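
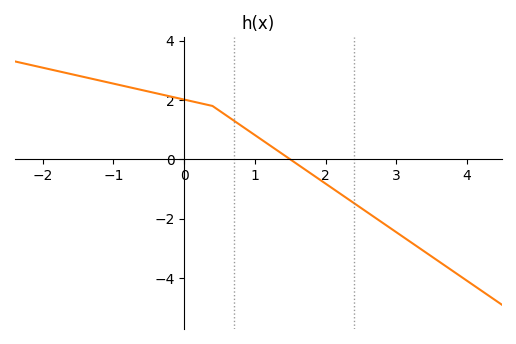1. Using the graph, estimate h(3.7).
-3.6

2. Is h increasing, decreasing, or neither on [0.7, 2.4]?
decreasing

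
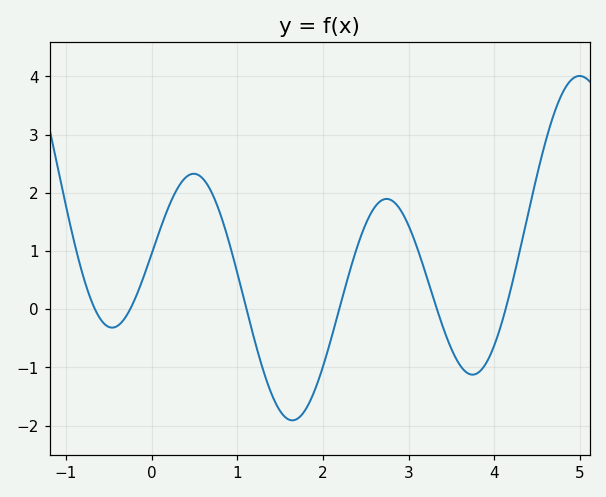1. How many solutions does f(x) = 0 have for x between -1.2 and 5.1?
6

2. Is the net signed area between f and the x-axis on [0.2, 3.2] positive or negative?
positive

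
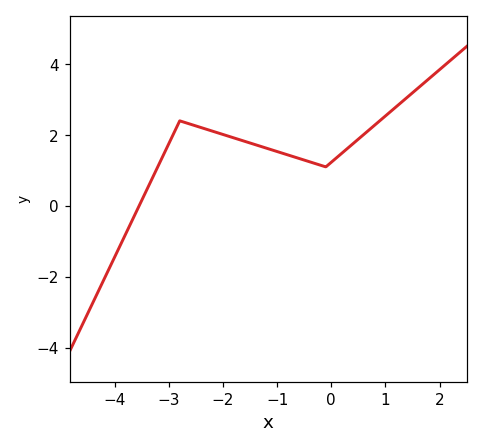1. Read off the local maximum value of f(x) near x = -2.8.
2.4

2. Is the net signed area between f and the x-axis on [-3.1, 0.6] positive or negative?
positive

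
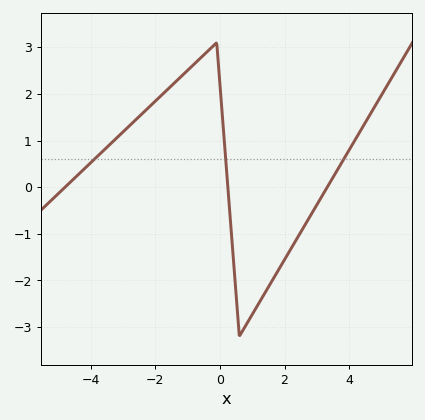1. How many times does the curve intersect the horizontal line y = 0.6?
3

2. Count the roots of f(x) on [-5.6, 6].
3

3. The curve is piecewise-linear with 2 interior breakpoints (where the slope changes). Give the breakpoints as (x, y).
(-0.1, 3.1); (0.6, -3.2)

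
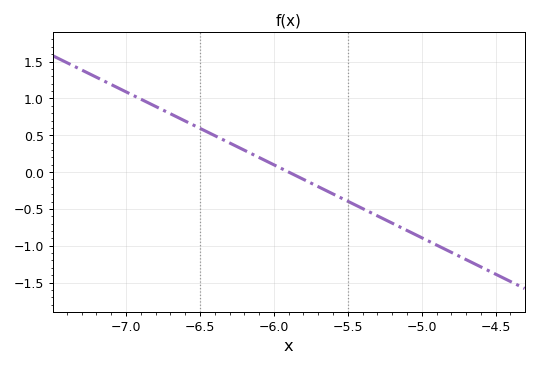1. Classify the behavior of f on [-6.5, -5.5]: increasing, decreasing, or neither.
decreasing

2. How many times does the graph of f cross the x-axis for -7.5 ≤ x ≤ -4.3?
1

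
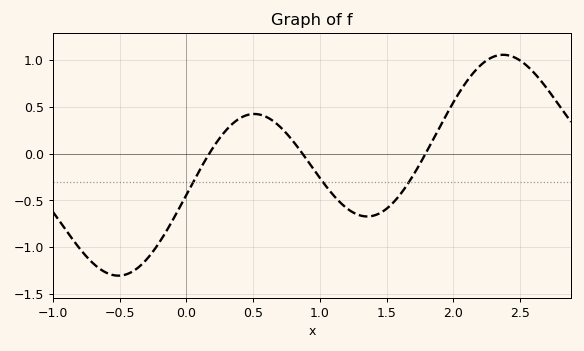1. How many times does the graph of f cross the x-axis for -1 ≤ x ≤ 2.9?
3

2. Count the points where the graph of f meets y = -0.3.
3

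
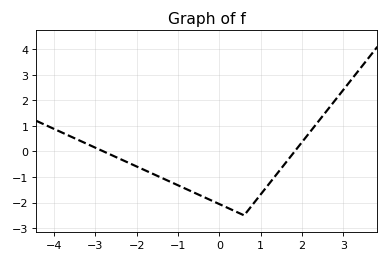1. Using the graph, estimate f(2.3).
0.981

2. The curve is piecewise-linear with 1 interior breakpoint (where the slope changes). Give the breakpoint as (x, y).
(0.6, -2.5)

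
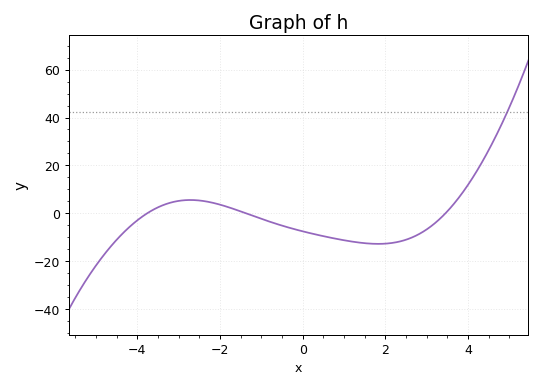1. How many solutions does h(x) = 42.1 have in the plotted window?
1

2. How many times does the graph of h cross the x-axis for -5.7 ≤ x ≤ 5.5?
3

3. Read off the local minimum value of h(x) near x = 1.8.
-12.8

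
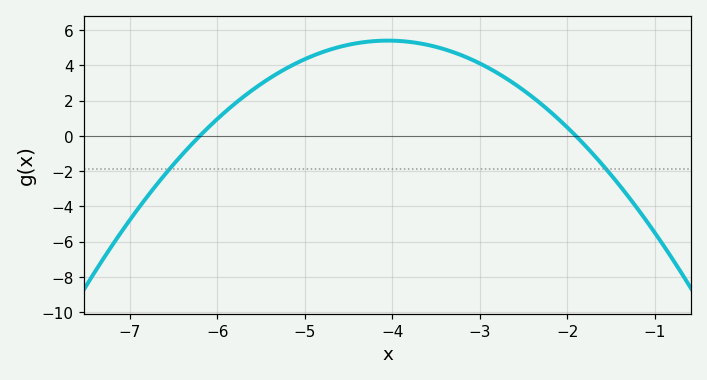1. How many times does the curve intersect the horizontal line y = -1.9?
2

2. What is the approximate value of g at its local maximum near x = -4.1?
5.4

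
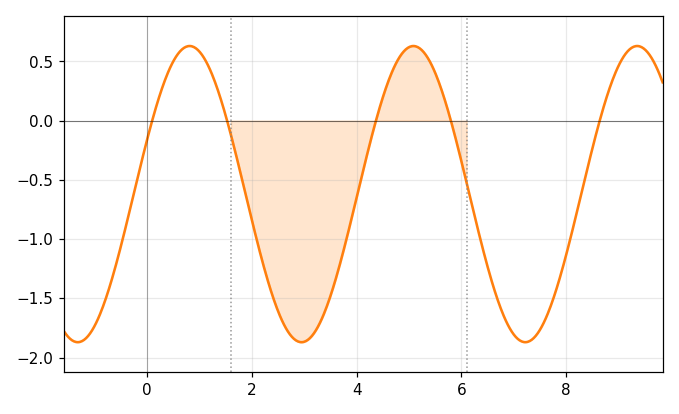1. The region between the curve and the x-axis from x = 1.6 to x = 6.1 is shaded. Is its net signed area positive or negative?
negative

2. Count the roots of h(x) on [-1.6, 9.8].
5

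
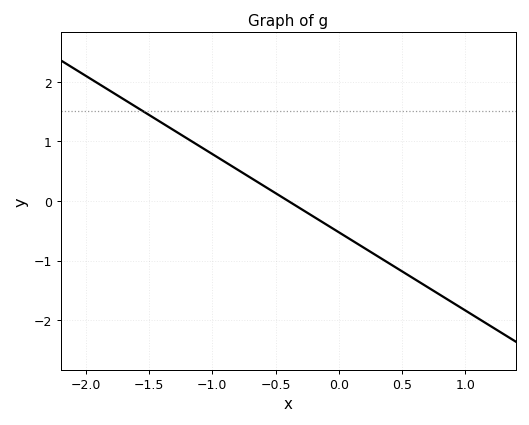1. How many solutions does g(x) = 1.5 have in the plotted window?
1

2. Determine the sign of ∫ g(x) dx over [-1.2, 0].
positive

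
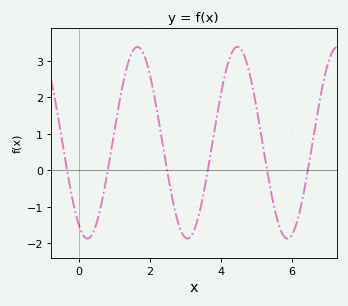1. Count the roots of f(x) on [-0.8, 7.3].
6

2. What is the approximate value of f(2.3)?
1.1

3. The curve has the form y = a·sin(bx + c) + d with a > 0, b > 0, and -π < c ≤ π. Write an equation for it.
y = 2.63sin(2.2x - 2.1) + 0.75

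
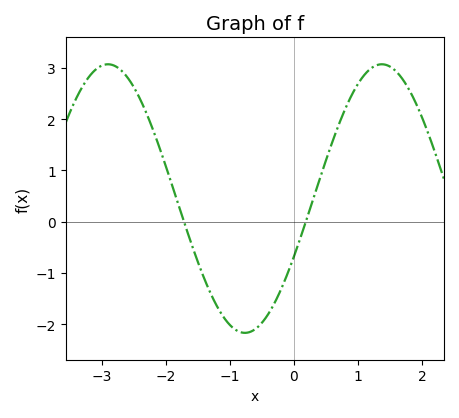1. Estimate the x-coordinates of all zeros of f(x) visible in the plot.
-1.71, 0.188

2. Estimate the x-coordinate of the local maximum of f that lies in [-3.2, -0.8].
-2.9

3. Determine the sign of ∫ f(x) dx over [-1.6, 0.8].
negative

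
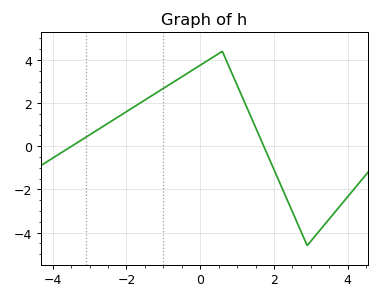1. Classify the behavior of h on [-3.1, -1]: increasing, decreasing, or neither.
increasing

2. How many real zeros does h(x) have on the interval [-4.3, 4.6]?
2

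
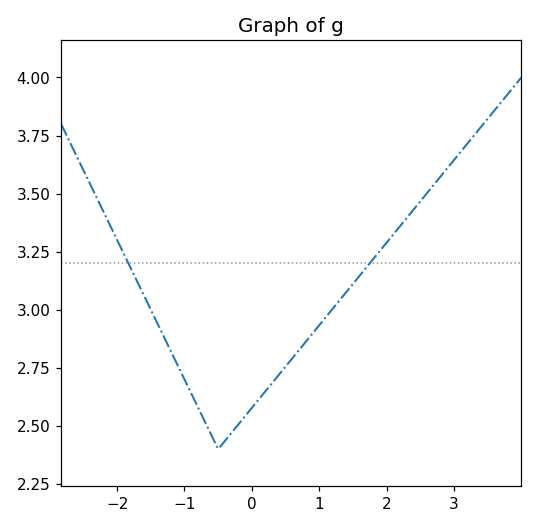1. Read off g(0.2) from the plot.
2.64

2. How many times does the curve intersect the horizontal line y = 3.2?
2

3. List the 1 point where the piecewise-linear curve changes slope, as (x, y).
(-0.5, 2.4)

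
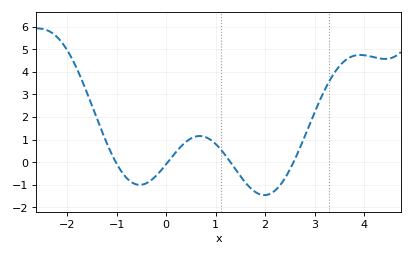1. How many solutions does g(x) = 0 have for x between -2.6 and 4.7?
4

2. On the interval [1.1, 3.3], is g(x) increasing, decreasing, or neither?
neither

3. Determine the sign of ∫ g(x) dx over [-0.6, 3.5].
positive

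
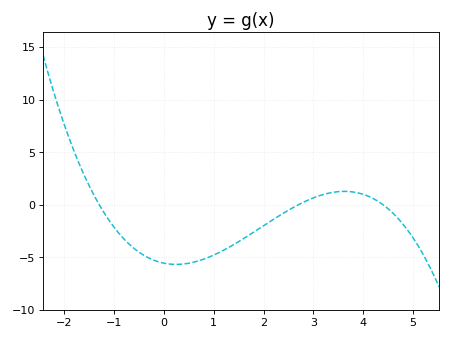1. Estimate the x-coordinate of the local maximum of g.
3.6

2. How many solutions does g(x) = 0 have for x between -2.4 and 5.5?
3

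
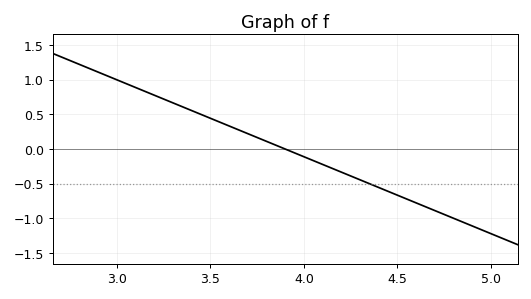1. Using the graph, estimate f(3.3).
0.65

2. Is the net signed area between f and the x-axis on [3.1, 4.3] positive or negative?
positive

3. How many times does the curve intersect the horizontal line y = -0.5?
1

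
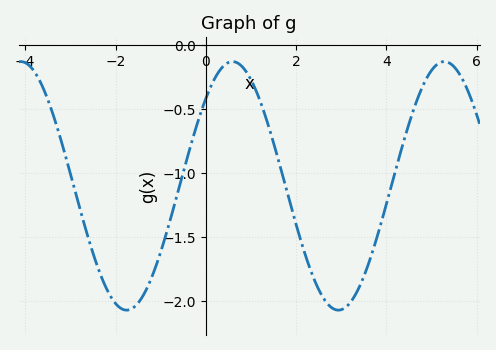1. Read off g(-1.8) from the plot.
-2.07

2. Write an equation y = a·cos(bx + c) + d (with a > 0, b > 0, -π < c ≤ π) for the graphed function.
y = 0.97cos(1.34x - 0.792) - 1.1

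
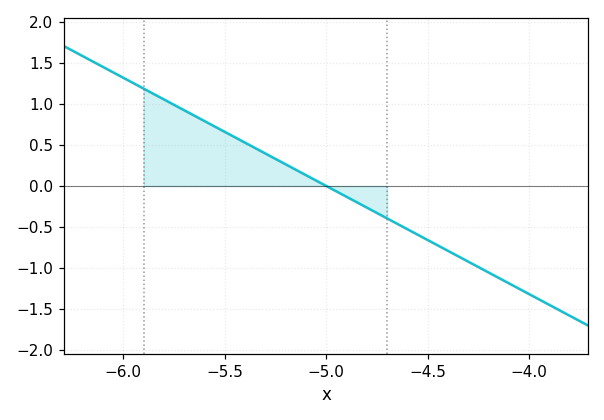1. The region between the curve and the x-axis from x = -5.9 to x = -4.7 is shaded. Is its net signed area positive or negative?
positive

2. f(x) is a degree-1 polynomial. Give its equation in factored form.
y = -1.32(x + 5)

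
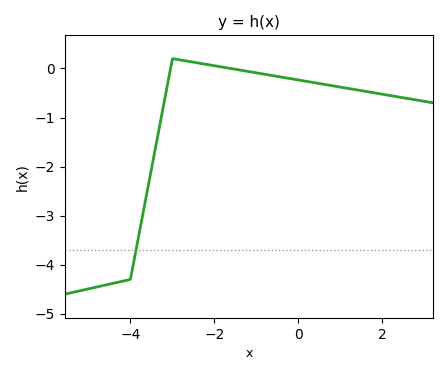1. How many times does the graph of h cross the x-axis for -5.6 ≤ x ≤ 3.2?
2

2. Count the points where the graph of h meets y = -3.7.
1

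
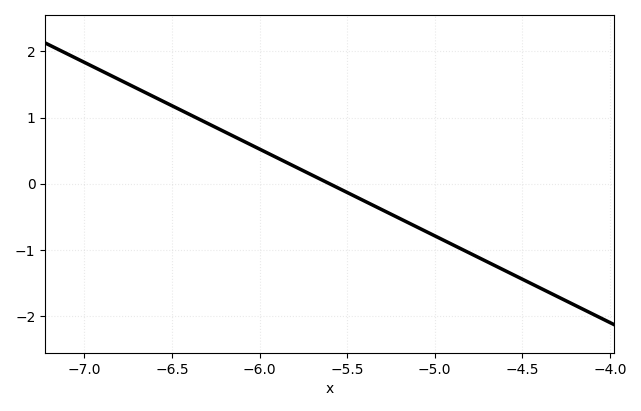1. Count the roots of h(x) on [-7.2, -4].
1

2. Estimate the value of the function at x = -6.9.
1.7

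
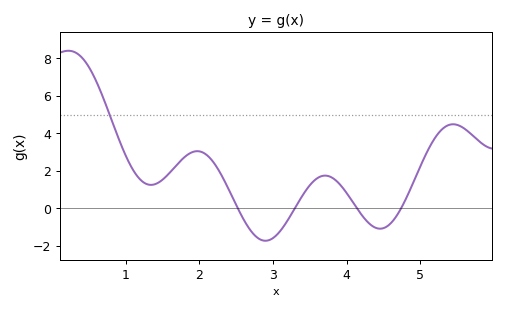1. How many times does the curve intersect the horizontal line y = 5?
1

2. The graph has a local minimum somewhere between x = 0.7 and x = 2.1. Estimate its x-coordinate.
1.34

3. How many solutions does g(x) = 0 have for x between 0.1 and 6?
4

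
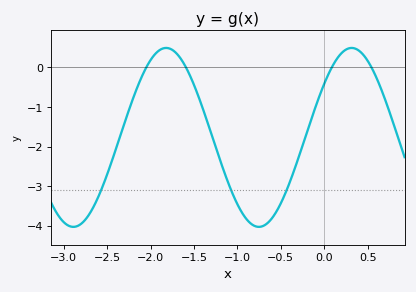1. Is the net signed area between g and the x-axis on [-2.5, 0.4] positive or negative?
negative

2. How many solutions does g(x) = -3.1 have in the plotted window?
3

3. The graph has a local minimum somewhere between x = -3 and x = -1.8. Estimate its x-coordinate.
-2.89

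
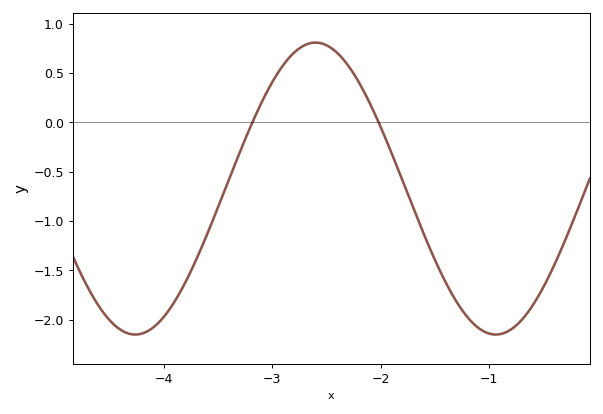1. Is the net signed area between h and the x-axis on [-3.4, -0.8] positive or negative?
negative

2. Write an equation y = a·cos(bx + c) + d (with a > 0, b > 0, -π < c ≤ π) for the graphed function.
y = 1.48cos(1.9x - 1.4) - 0.67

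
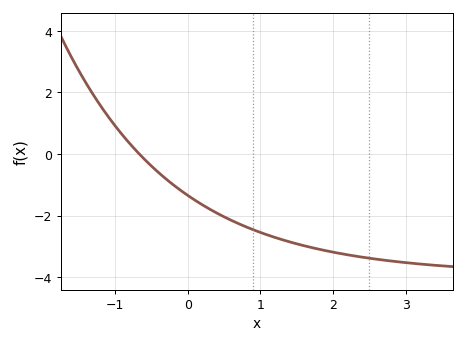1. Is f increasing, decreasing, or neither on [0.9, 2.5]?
decreasing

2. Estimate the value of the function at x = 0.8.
-2.4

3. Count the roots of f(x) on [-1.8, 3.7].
1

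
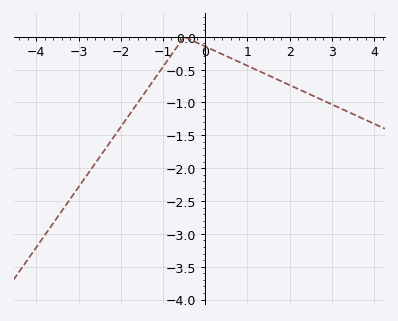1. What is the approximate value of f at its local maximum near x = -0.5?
0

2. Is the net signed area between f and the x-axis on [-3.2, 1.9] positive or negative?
negative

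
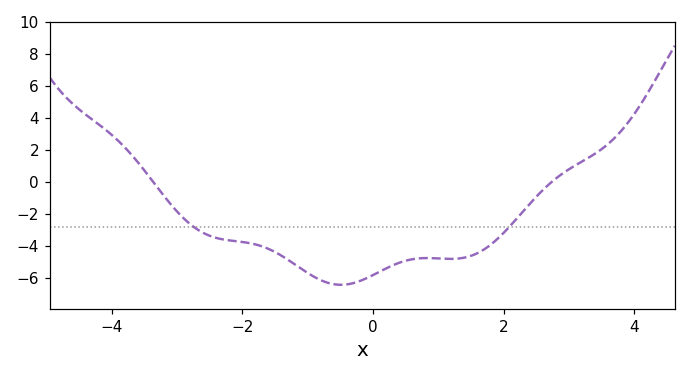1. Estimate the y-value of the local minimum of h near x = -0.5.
-6.42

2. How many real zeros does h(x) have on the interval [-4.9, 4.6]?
2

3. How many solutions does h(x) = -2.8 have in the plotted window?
2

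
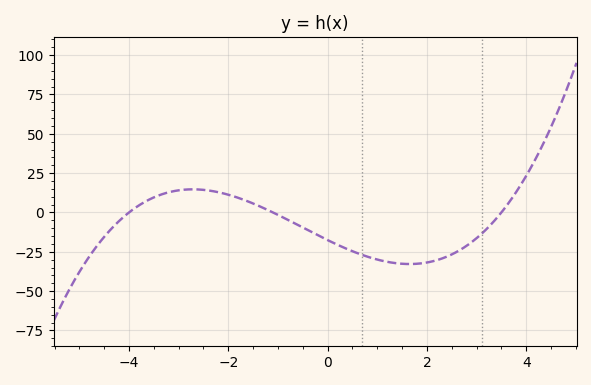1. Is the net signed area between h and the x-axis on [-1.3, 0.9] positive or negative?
negative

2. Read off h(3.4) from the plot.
-4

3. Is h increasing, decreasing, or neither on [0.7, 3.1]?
neither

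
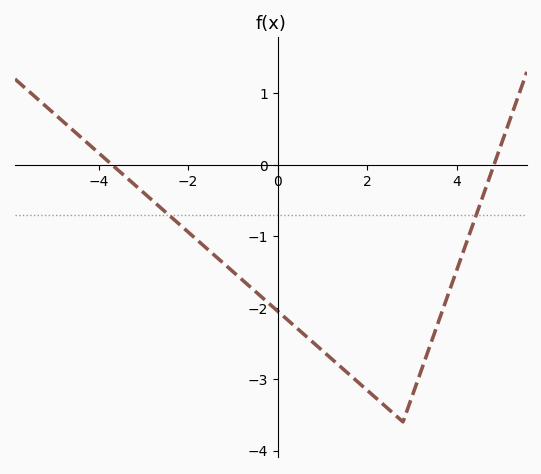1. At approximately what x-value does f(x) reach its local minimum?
2.8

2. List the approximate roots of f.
-3.6, 4.8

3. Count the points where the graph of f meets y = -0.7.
2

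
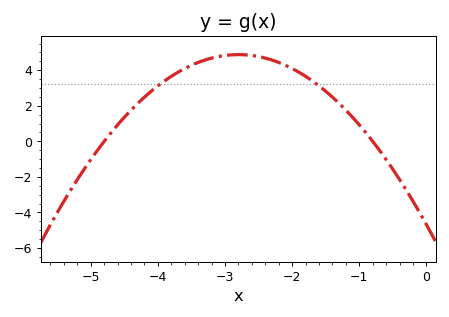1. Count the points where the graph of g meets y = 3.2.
2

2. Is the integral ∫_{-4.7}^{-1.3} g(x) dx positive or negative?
positive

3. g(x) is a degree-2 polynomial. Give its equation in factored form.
y = -1.22(x + 4.8)(x + 0.8)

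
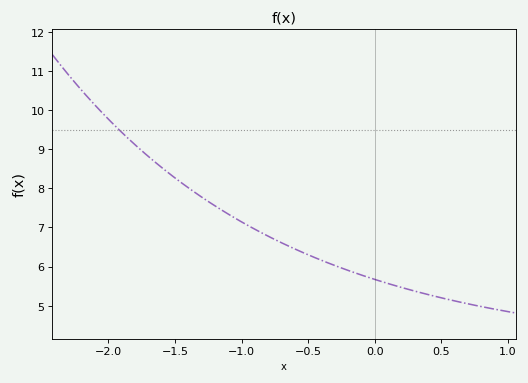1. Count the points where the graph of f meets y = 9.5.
1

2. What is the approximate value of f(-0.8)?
6.8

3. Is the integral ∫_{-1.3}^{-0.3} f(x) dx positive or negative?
positive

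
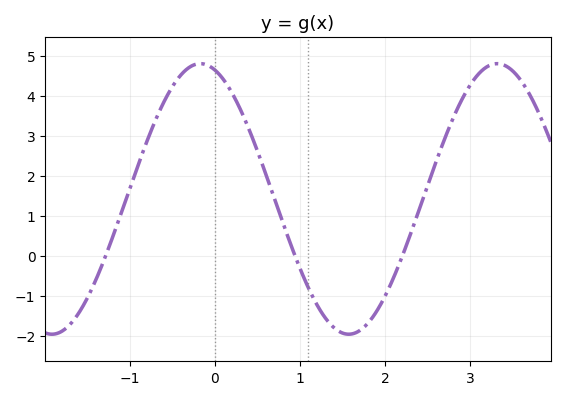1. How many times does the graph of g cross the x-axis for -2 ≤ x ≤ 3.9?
3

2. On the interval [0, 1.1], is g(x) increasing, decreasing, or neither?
decreasing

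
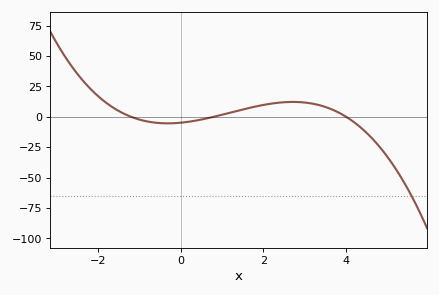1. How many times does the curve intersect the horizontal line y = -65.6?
1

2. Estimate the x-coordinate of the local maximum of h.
2.72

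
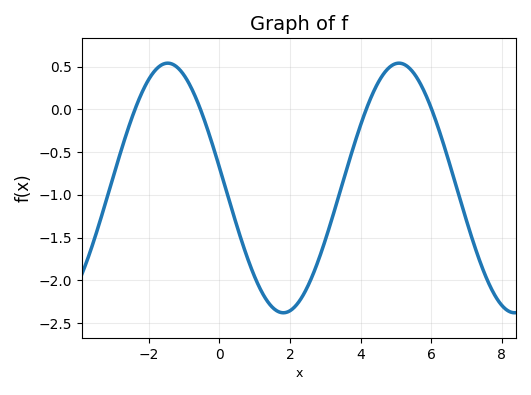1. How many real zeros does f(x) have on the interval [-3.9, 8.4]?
4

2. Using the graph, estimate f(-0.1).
-0.535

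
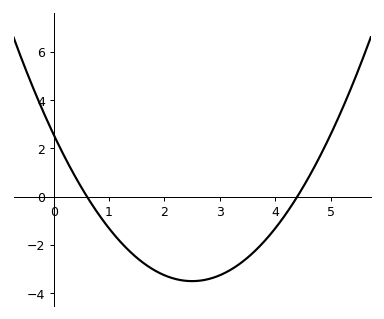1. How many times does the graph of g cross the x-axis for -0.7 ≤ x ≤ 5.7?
2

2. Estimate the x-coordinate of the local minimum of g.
2.5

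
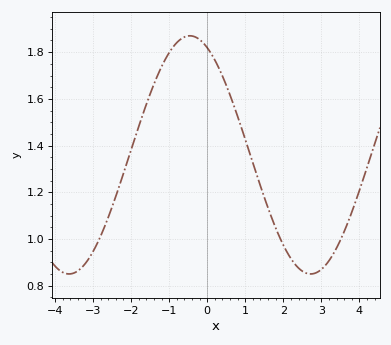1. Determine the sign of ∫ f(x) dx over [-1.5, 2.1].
positive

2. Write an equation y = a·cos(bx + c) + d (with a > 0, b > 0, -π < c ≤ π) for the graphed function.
y = 0.51cos(0.99x + 0.45) + 1.36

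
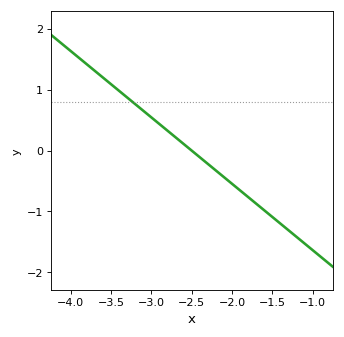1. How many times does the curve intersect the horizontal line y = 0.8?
1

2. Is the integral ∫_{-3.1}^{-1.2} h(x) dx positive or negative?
negative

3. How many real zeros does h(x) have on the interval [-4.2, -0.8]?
1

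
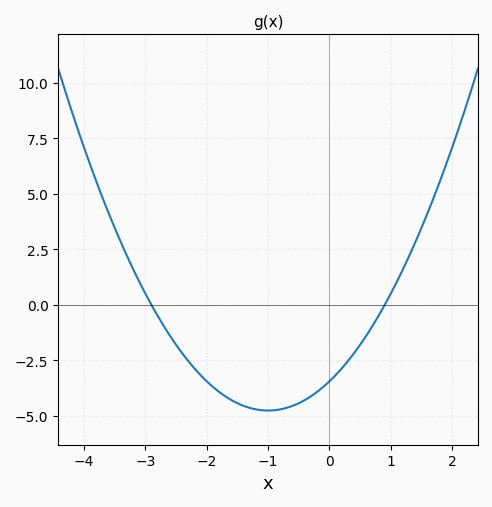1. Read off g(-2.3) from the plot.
-2.6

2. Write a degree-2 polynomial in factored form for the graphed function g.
y = 1.32(x + 2.9)(x - 0.9)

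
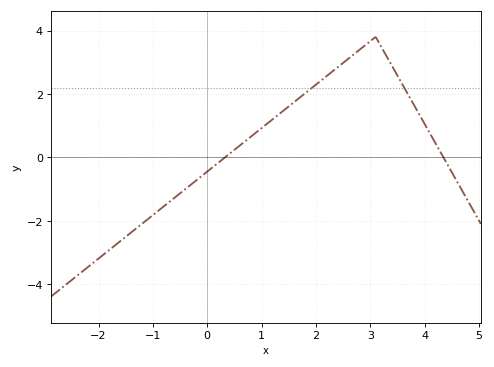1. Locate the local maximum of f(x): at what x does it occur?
3.1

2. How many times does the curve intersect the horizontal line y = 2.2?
2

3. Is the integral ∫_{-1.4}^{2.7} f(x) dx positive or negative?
positive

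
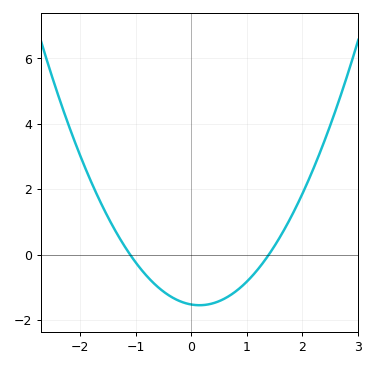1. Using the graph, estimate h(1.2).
-0.455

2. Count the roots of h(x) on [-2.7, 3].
2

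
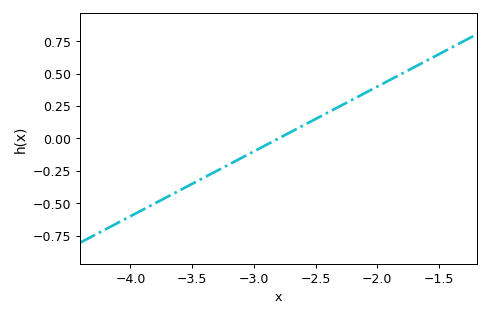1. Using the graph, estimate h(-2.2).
0.3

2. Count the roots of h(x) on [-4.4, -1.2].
1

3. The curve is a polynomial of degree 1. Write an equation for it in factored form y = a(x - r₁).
y = 0.5(x + 2.8)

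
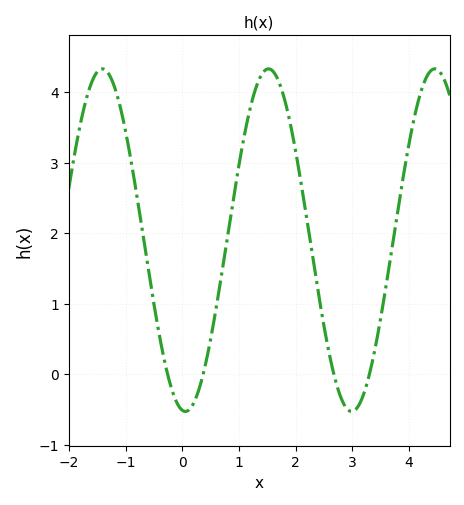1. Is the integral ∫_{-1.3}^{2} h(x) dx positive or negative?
positive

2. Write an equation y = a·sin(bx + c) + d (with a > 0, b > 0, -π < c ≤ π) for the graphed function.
y = 2.43sin(2.1x - 1.7) + 1.9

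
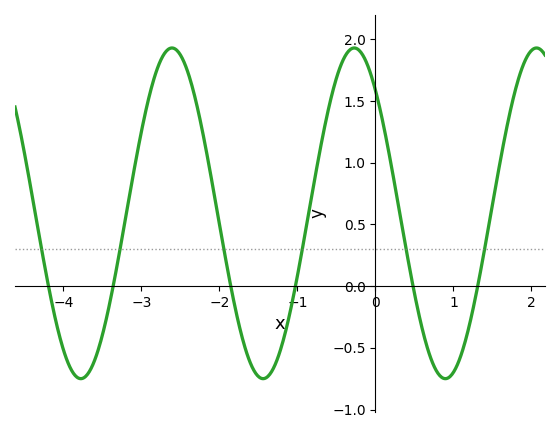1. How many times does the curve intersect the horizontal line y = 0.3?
6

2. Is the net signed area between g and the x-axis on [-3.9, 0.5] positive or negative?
positive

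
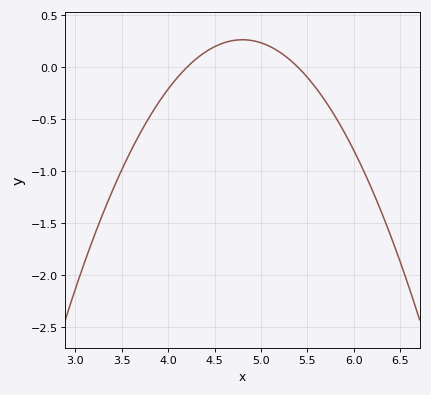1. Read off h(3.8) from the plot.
-0.474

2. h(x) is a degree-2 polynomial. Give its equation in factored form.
y = -0.74(x - 4.2)(x - 5.4)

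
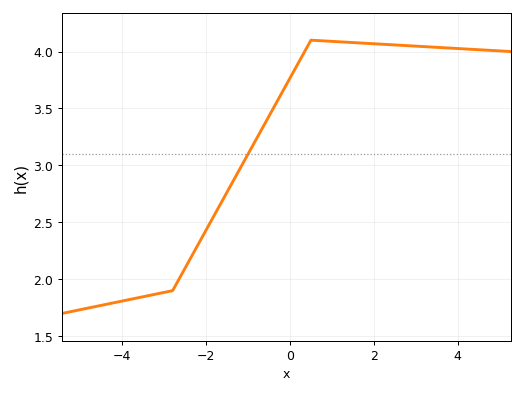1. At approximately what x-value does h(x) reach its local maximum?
0.503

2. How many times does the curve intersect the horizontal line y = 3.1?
1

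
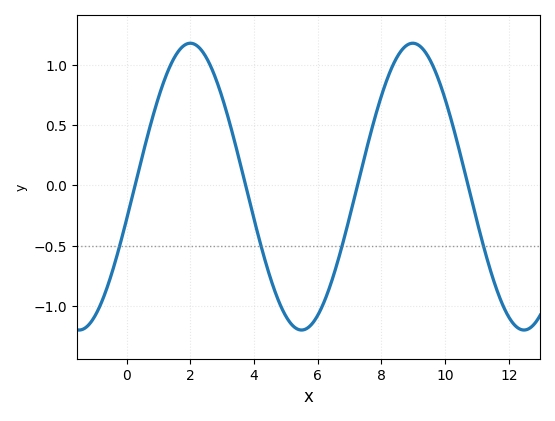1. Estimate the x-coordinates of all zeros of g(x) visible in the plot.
0.266, 3.74, 7.25, 10.7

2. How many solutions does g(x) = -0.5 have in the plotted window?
4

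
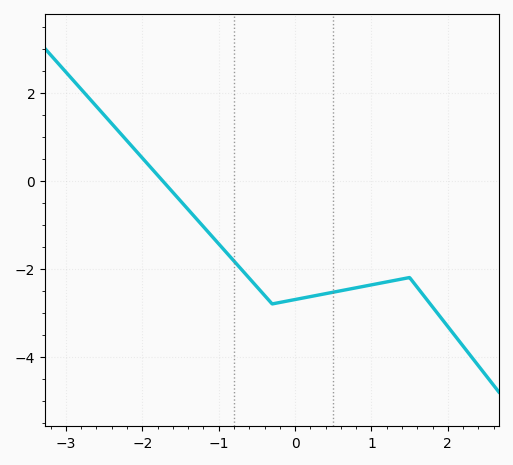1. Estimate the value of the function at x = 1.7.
-2.6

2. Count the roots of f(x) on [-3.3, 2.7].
1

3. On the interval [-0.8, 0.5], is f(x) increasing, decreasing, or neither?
neither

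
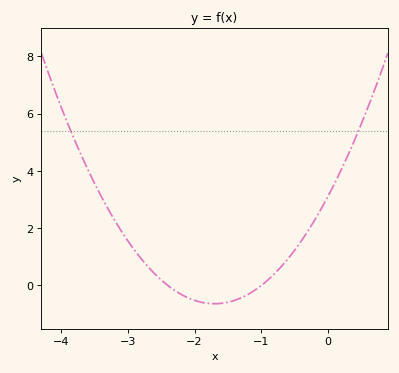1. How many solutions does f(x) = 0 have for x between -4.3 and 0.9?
2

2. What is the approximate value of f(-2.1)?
-0.429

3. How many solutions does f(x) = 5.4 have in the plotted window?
2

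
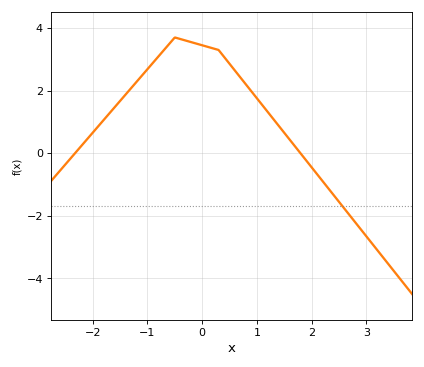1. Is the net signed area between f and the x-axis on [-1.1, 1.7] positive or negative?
positive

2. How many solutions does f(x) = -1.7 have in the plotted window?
1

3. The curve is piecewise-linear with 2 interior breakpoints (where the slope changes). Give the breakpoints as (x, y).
(-0.5, 3.7); (0.3, 3.3)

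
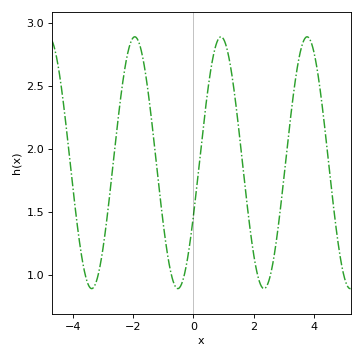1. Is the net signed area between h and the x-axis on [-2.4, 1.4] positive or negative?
positive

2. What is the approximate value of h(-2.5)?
2.25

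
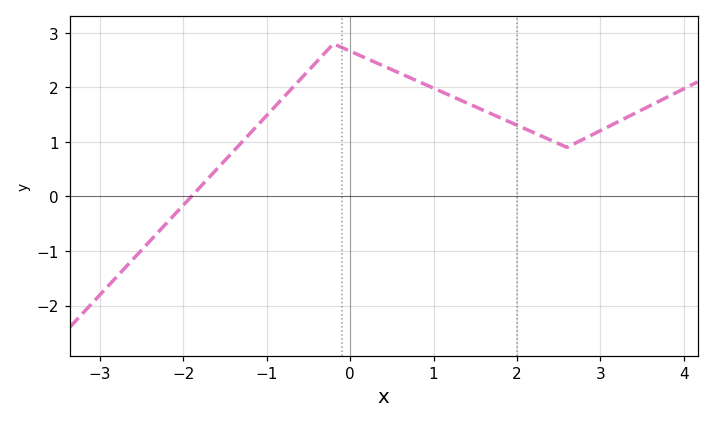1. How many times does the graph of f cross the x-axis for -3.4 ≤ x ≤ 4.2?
1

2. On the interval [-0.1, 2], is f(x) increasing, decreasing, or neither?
decreasing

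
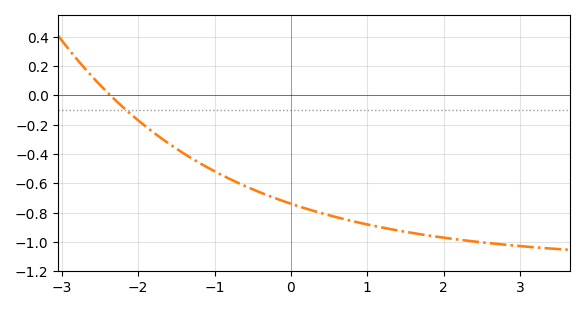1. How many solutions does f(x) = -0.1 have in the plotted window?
1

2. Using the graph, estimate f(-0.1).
-0.72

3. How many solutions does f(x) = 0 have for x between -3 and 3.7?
1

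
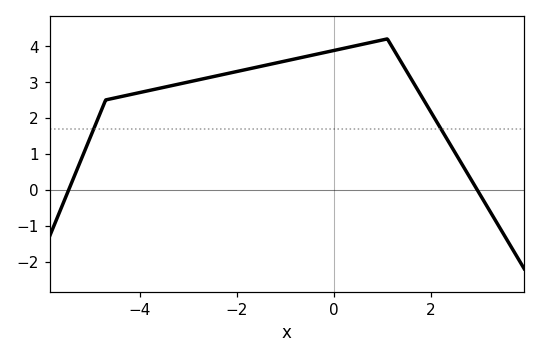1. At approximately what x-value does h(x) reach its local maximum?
1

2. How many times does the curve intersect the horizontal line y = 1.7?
2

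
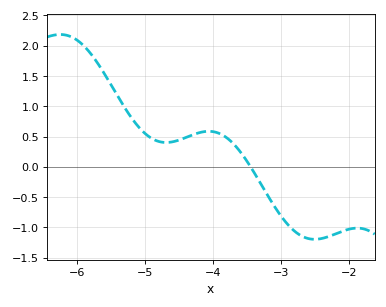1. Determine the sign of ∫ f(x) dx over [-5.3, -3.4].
positive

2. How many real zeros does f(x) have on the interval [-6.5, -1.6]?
1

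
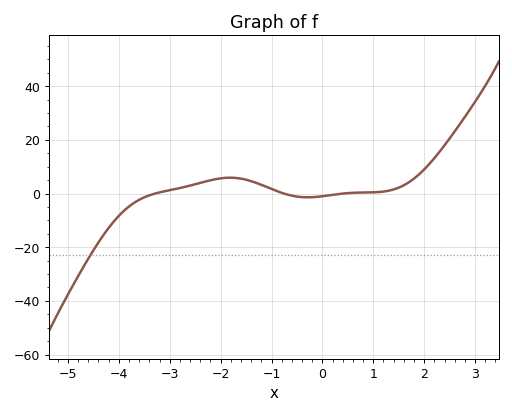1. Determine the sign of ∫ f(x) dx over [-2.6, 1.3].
positive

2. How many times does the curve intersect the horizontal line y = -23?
1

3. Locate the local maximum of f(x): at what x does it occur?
-1.81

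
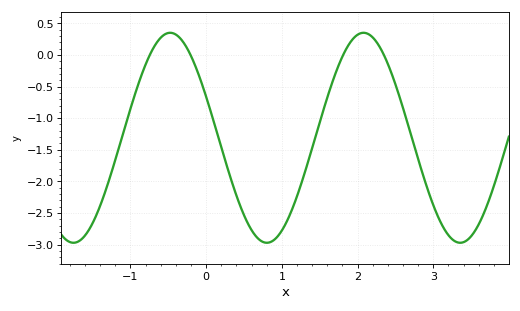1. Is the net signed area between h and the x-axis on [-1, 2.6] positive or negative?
negative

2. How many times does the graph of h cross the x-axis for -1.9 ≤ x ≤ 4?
4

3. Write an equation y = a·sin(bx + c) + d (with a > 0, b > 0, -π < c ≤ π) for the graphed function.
y = 1.66sin(2.5x + 2.7) - 1.31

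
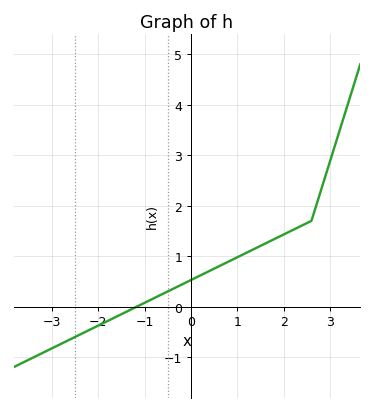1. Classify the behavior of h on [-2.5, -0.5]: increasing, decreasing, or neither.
increasing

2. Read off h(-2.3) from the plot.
-0.5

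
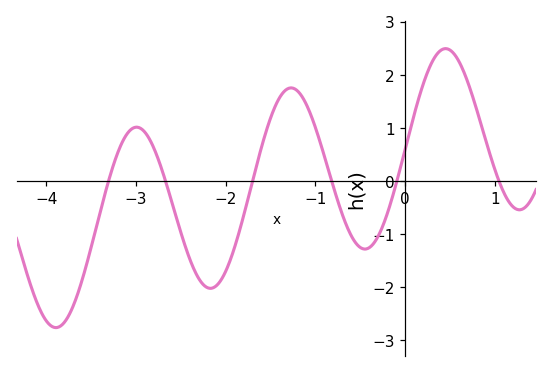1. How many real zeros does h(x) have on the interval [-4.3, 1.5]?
6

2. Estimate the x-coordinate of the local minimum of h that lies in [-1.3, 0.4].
-0.4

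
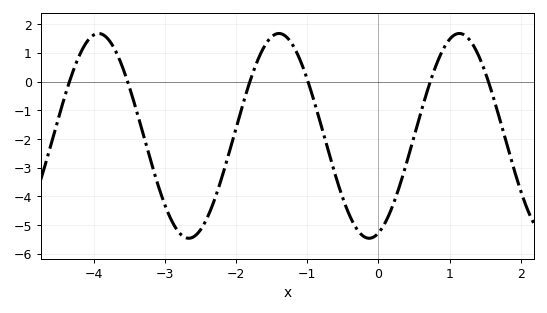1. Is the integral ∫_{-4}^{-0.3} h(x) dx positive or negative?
negative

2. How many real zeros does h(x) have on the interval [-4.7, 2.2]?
6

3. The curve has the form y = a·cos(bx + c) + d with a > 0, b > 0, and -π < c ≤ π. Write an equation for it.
y = 3.57cos(2.5x - 2.8) - 1.89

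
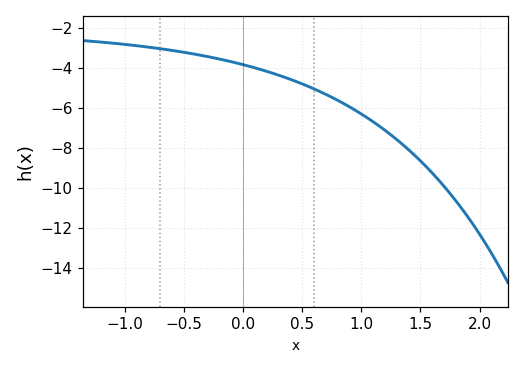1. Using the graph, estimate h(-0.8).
-3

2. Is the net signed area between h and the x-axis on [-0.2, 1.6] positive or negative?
negative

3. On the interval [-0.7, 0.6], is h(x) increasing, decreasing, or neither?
decreasing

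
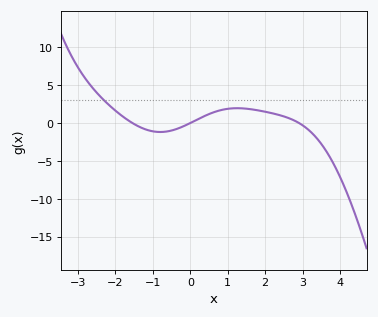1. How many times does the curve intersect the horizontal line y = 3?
1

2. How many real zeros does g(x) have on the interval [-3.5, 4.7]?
3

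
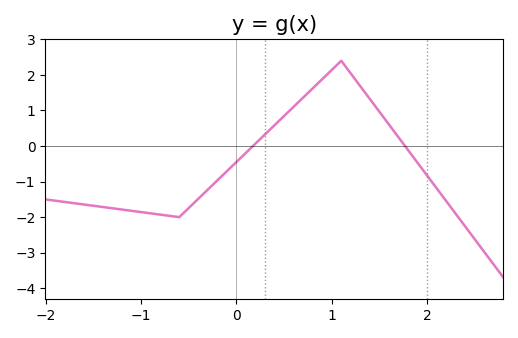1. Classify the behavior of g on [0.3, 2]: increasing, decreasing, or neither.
neither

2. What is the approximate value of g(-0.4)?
-1.48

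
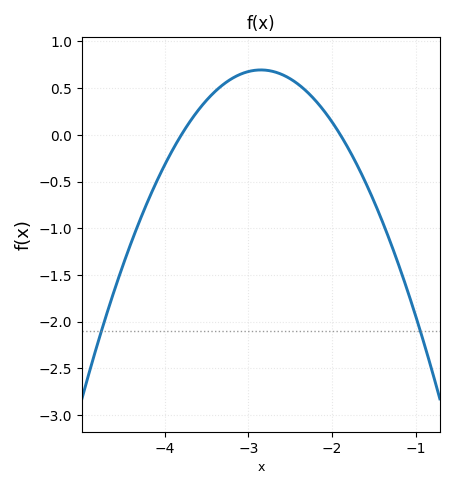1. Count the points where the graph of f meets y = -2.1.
2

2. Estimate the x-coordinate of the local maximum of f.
-2.8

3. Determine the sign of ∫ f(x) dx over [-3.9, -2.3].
positive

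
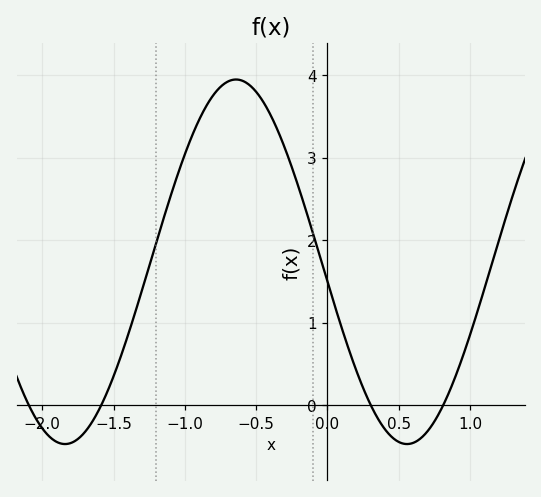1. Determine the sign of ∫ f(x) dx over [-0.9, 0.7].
positive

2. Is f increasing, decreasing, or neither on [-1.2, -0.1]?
neither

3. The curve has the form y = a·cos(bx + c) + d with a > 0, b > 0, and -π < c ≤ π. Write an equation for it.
y = 2.21cos(2.62x + 1.68) + 1.74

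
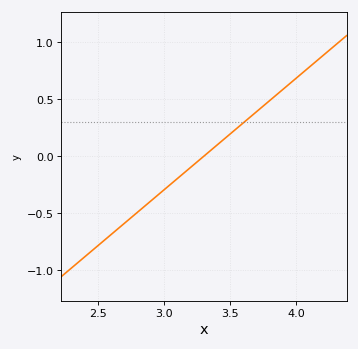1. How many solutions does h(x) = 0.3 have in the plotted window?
1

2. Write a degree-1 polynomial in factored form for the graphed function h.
y = 0.98(x - 3.3)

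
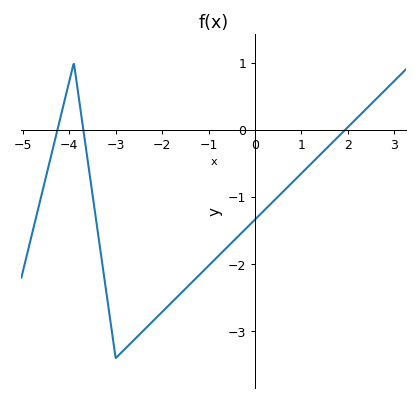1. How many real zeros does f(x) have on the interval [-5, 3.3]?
3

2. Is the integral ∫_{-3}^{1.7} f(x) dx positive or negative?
negative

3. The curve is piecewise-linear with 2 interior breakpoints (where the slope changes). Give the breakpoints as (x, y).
(-3.9, 1); (-3, -3.4)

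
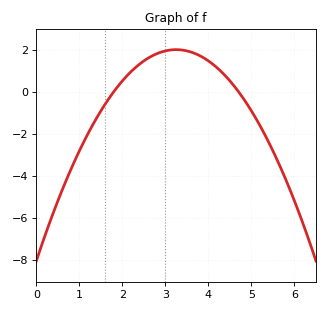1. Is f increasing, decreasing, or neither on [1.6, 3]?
increasing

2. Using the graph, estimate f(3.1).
2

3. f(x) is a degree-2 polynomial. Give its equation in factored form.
y = -0.95(x - 1.8)(x - 4.7)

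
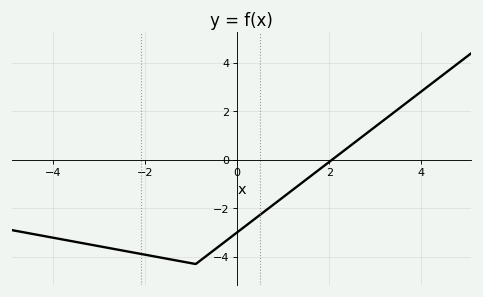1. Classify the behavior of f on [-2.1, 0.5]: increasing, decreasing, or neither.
neither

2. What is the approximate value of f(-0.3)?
-3.43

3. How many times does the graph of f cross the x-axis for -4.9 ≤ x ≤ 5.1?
1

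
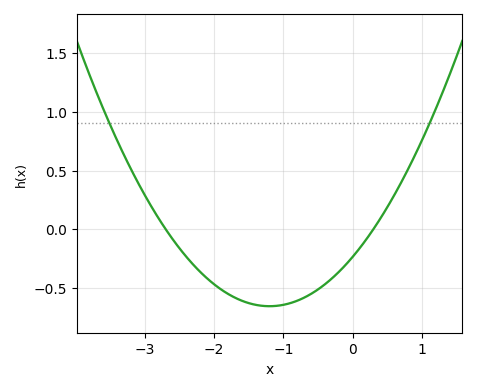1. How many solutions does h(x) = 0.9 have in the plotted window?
2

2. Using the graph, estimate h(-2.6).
-0.1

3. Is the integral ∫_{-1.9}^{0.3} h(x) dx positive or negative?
negative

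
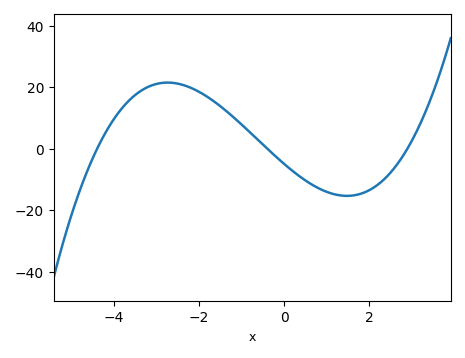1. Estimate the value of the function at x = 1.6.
-16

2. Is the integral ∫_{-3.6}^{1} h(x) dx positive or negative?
positive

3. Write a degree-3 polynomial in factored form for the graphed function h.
y = 0.98(x + 4.4)(x + 0.4)(x - 2.9)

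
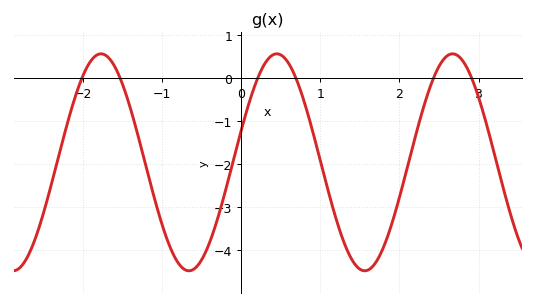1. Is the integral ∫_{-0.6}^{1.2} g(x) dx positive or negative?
negative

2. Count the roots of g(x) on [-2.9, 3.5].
6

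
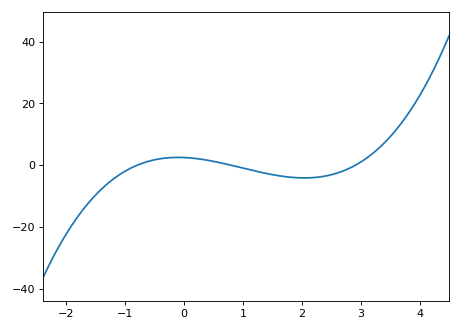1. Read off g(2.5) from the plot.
-3.03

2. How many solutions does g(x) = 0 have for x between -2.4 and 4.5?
3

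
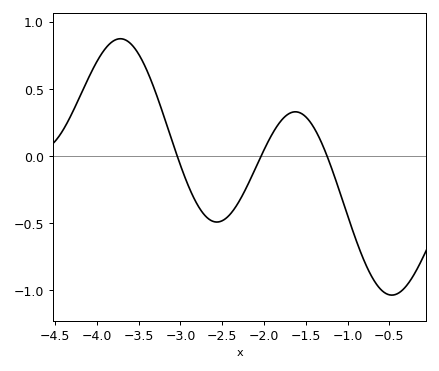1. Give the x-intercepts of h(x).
-3, -2, -1.2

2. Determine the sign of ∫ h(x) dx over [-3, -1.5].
negative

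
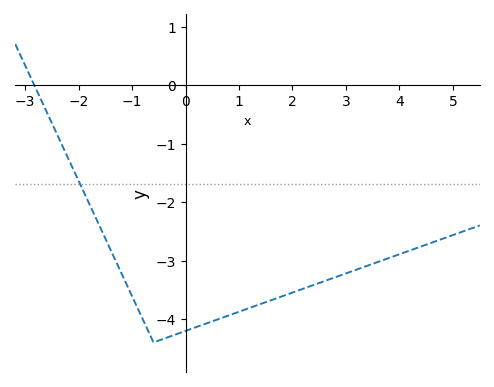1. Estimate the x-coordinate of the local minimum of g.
-0.596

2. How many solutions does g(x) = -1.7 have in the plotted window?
1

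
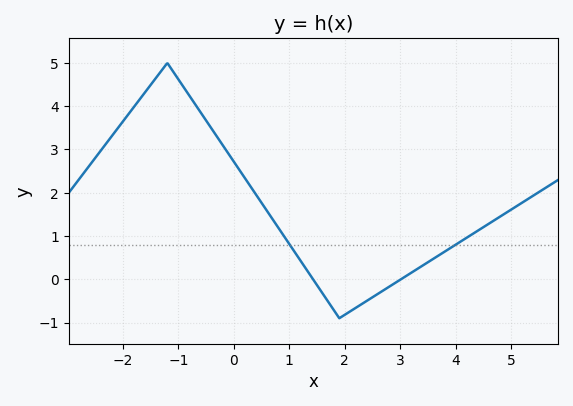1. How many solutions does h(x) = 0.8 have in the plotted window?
2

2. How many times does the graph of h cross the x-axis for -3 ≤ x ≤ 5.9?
2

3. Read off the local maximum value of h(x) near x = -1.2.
5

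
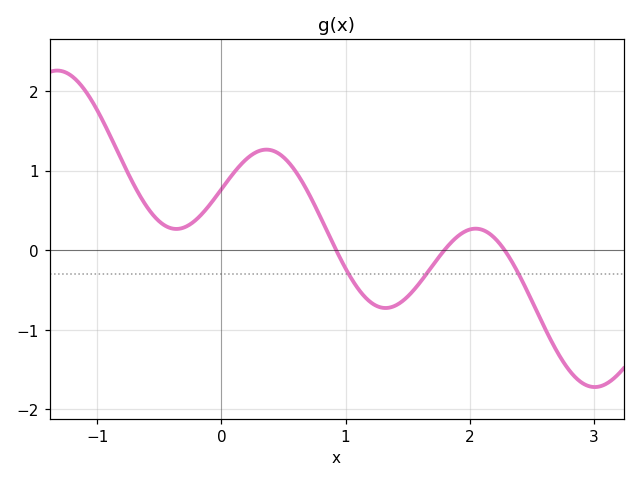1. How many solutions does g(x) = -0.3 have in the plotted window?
3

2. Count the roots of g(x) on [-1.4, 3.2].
3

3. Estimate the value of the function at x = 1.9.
0.172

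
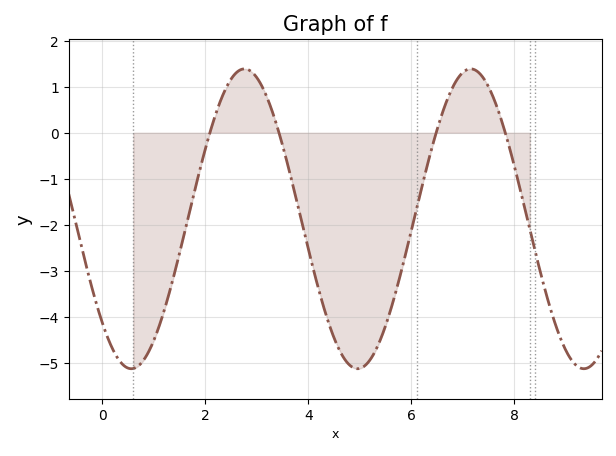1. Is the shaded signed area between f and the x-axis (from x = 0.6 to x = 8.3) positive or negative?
negative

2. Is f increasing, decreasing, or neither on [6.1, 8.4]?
neither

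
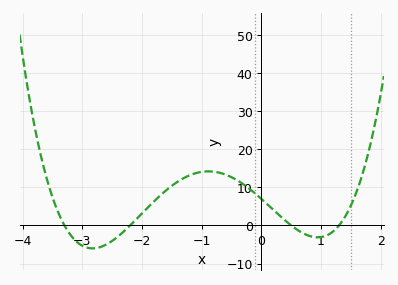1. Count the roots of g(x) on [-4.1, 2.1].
4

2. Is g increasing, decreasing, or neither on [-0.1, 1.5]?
neither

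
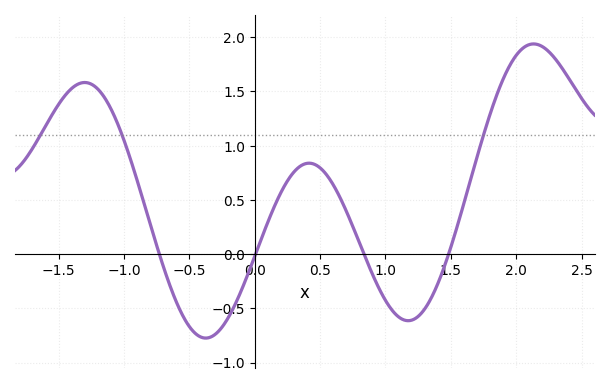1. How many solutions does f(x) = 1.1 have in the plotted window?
3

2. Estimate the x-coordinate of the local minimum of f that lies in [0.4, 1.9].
1.2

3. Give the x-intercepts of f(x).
-0.7, 0, 0.8, 1.5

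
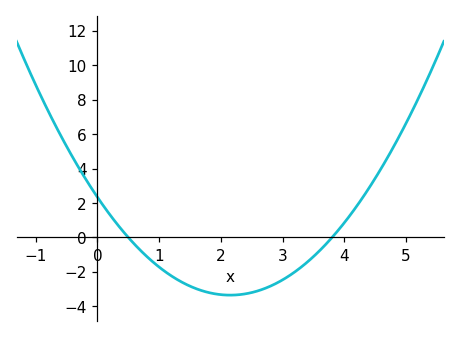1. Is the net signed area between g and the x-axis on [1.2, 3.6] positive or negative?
negative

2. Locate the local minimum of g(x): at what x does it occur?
2.1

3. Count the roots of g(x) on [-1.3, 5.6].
2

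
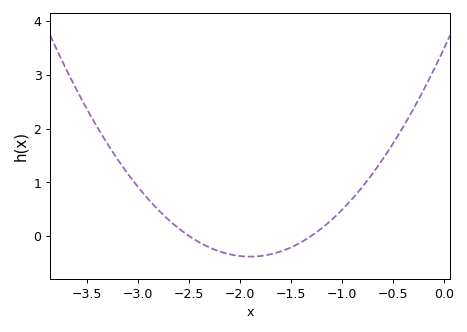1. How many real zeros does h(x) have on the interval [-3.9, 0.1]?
2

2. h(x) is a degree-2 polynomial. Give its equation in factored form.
y = 1.07(x + 2.5)(x + 1.3)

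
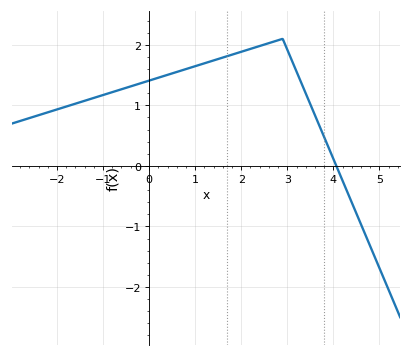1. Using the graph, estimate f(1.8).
1.8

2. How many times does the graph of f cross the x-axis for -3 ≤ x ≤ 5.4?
1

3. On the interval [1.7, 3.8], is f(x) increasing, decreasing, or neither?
neither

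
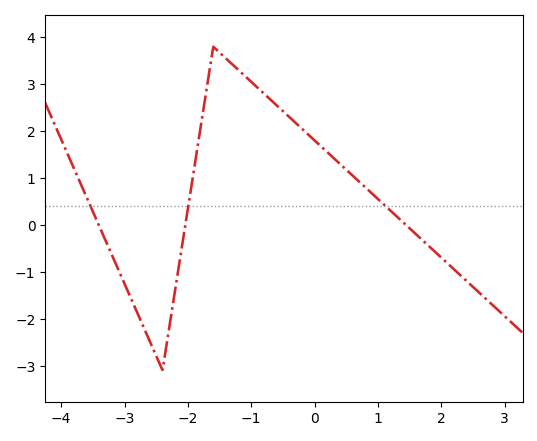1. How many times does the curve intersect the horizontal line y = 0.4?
3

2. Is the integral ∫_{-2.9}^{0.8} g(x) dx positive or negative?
positive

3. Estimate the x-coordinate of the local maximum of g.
-1.6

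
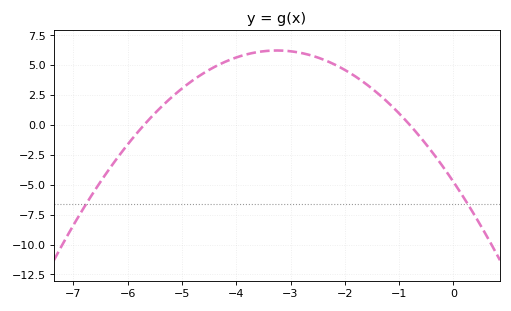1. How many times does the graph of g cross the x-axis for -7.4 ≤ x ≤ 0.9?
2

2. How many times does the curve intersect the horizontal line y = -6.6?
2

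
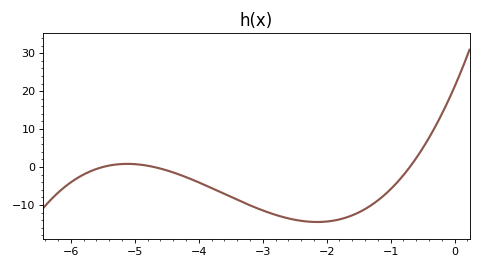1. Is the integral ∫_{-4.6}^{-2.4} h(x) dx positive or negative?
negative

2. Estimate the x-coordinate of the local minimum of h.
-2.1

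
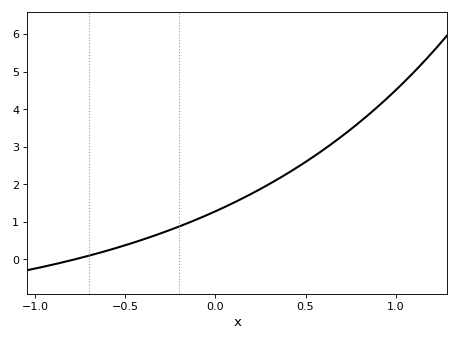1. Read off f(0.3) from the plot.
2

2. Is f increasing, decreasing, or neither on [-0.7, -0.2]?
increasing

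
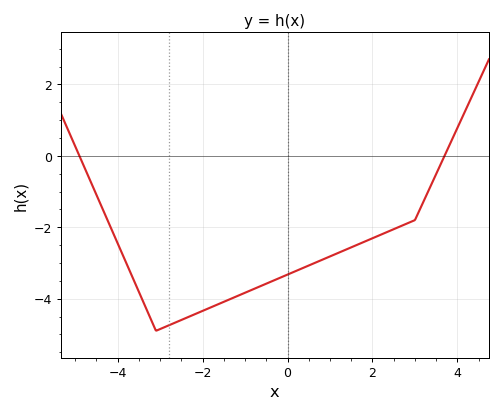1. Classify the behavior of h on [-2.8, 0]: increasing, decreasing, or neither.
increasing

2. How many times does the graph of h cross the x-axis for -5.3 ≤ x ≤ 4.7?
2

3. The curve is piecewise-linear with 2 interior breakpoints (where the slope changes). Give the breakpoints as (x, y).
(-3.1, -4.9); (3, -1.8)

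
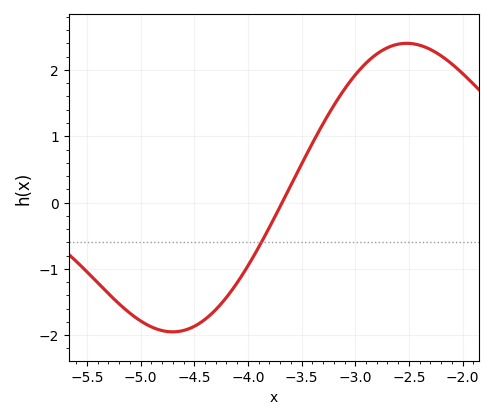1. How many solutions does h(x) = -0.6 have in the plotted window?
1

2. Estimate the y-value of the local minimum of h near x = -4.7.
-1.95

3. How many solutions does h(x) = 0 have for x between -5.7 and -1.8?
1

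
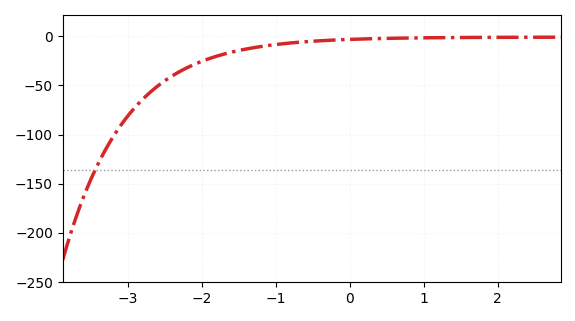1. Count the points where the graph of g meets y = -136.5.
1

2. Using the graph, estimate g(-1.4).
-15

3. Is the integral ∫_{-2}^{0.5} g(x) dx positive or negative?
negative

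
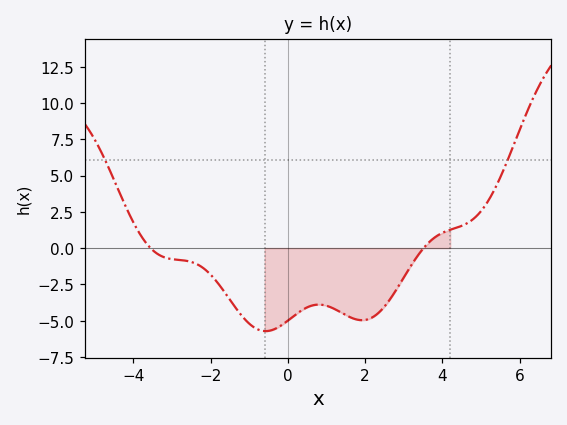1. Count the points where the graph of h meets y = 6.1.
2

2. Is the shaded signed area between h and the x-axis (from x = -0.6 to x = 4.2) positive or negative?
negative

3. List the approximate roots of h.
-3.6, 3.6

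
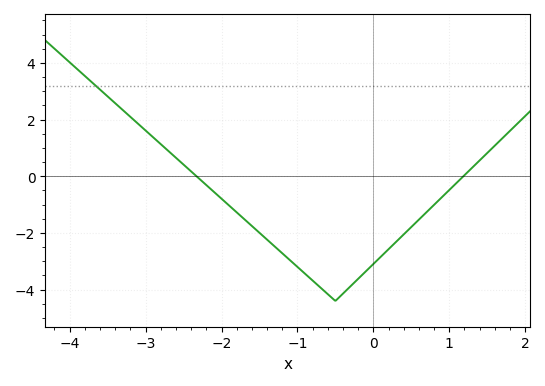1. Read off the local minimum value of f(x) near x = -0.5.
-4.4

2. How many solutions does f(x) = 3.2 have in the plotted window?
1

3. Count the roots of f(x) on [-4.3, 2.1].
2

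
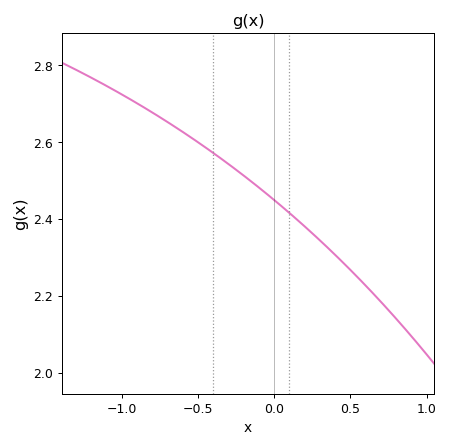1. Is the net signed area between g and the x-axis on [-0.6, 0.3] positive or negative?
positive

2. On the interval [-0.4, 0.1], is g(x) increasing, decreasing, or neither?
decreasing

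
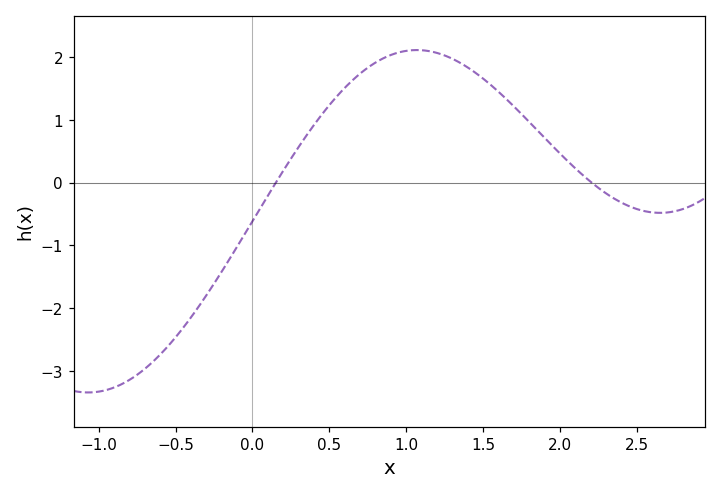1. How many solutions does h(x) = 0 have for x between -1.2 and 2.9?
2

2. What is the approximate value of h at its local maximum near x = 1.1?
2.11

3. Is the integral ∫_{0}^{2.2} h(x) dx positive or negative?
positive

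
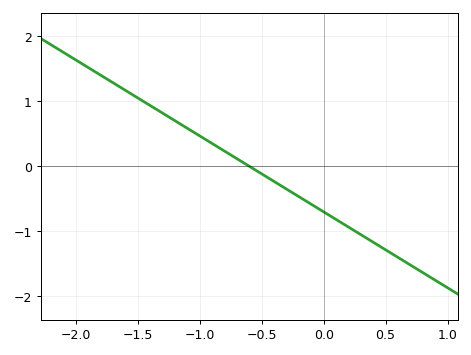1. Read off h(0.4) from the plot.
-1.17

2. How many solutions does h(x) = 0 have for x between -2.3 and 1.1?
1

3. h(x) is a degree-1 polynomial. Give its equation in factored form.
y = -1.17(x + 0.6)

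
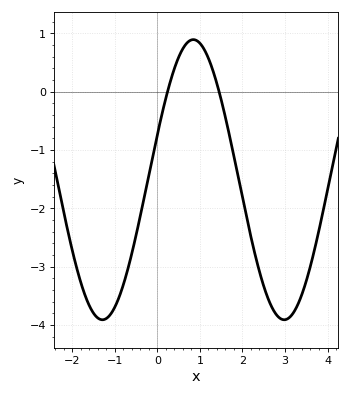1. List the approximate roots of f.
0.239, 1.45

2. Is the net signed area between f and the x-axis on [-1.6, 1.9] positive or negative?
negative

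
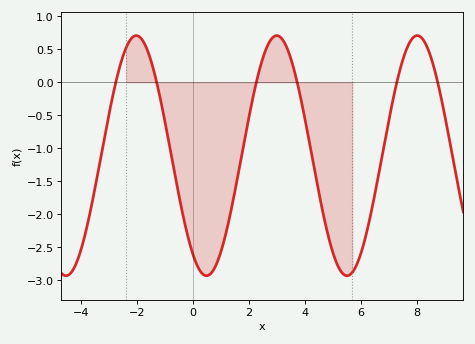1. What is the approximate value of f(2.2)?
-0.113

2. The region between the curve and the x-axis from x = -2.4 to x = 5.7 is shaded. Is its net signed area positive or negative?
negative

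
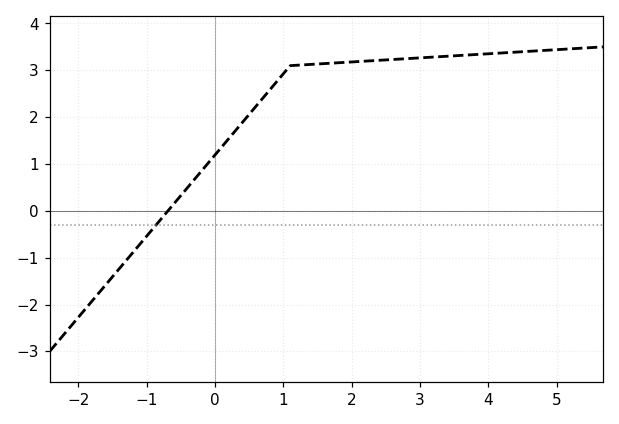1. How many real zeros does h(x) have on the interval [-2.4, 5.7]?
1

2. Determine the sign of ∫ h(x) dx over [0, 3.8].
positive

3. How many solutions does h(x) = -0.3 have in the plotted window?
1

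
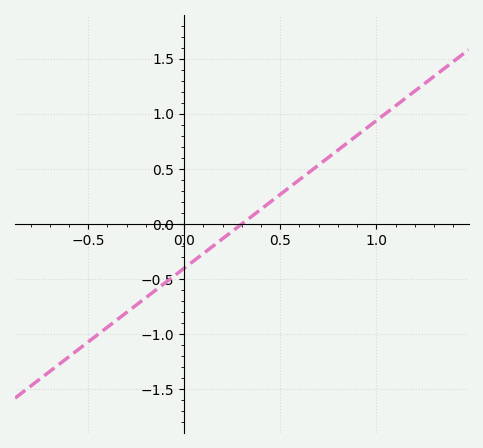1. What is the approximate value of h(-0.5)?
-1.05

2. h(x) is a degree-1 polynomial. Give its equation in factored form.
y = 1.34(x - 0.3)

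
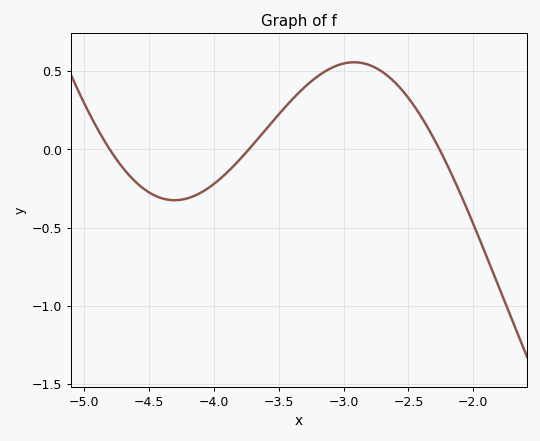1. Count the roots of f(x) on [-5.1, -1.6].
3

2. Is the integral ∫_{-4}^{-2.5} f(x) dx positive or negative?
positive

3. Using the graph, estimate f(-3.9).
-0.15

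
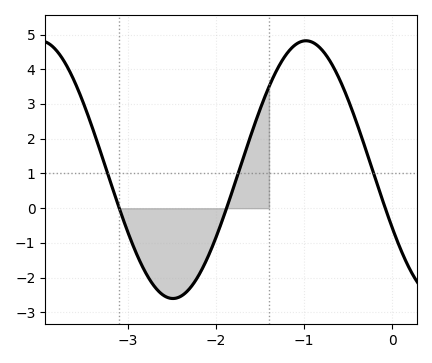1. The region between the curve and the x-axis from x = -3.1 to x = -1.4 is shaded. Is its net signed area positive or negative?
negative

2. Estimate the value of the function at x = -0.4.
2.4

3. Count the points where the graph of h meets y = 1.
3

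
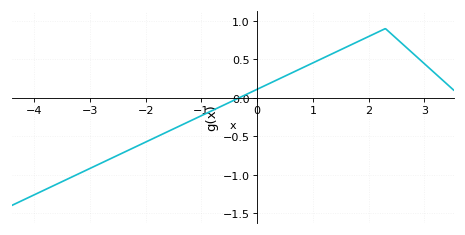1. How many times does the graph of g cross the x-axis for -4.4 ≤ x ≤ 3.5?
1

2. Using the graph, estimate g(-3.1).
-0.95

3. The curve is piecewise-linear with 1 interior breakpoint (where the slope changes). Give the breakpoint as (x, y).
(2.3, 0.9)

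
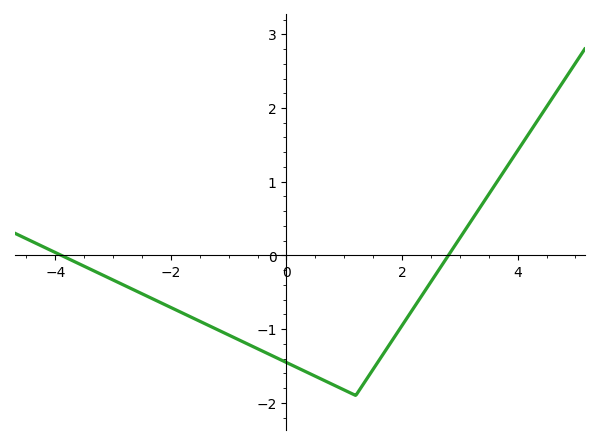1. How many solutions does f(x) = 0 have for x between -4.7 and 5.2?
2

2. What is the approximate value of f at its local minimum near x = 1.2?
-1.9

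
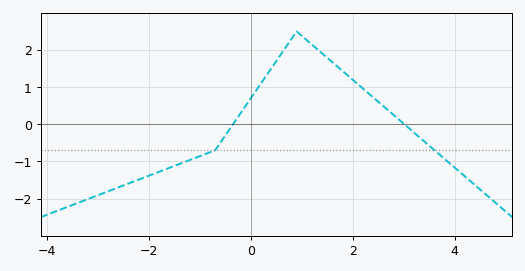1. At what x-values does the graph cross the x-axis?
-0.4, 3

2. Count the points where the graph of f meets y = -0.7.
2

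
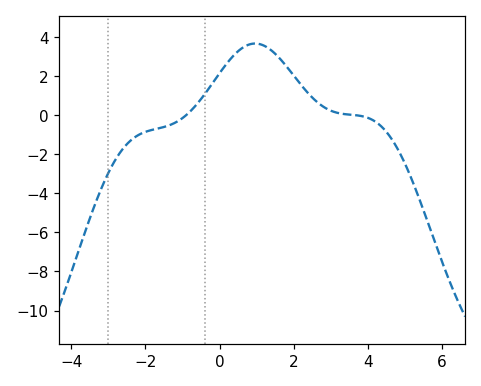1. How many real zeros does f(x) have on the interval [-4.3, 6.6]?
2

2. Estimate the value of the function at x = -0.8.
0.2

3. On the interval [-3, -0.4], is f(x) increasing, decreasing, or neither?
increasing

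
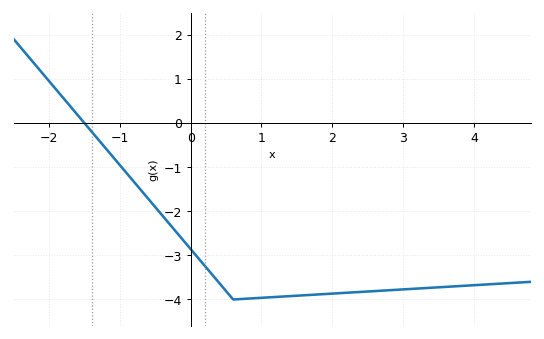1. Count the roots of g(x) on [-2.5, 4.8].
1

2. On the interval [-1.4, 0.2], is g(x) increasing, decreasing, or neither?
decreasing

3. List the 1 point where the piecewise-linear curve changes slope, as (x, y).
(0.6, -4)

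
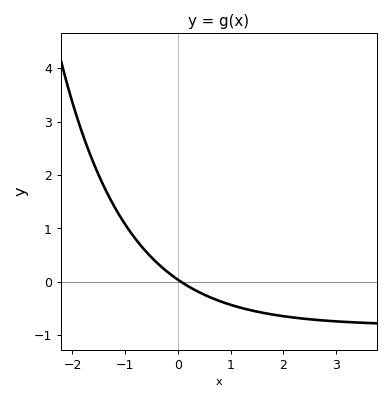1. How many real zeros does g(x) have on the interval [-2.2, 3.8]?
1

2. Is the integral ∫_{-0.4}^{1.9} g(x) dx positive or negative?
negative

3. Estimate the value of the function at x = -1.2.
1.4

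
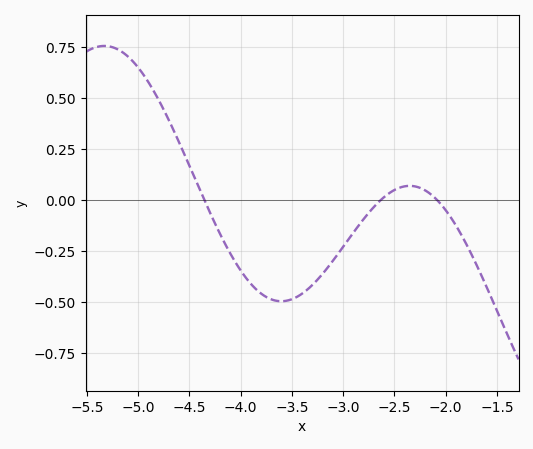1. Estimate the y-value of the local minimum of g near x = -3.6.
-0.5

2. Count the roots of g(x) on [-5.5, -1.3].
3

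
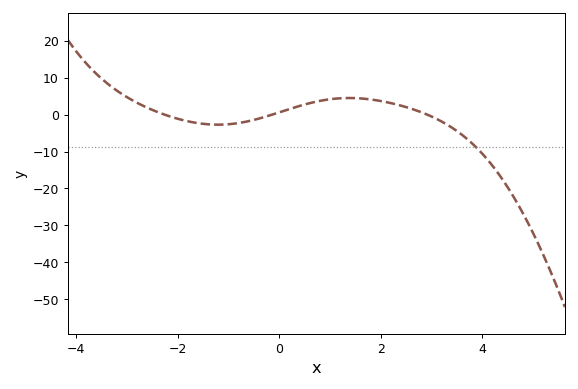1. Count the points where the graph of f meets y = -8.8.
1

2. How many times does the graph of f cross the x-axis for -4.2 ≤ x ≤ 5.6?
3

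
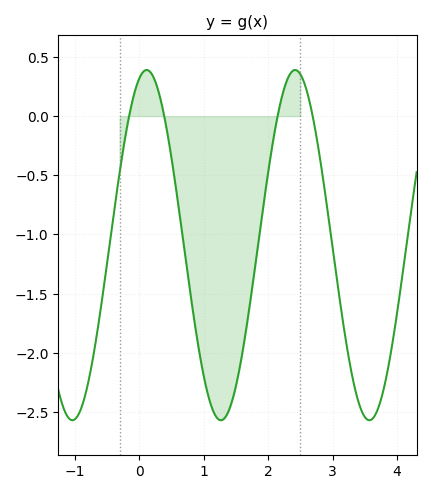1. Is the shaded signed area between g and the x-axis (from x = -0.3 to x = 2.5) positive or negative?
negative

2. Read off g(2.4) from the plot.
0.388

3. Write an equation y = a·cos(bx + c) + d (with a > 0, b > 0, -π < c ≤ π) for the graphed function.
y = 1.48cos(2.73x - 0.322) - 1.09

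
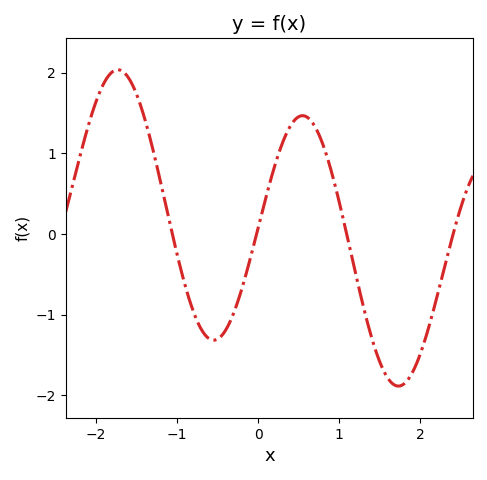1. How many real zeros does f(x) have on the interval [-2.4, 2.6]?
4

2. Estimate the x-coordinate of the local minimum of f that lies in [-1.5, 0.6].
-0.5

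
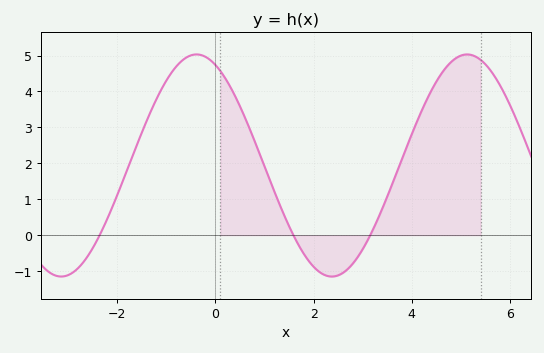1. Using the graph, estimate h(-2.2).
0.5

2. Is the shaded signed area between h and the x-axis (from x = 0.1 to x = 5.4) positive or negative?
positive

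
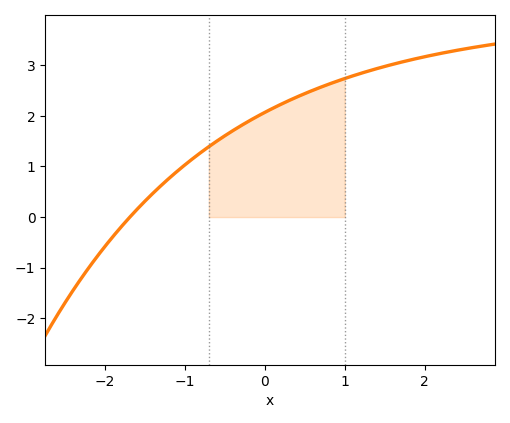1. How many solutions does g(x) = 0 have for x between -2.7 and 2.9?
1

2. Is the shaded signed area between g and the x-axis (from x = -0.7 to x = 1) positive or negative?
positive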